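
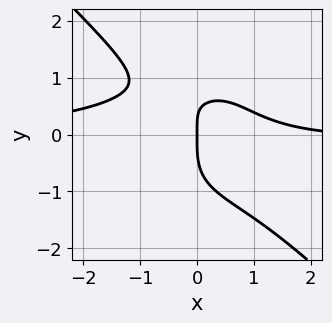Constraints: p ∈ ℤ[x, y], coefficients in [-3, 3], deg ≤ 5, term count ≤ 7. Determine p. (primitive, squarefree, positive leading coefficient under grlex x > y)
2*x^3*y + 2*y^4 + x^2 + 3*x*y - 3*x

First, the degree is 4 — no degree-3 curve has this shape.
Next, checking where it meets the axes: one y-axis crossing is at y = 0; one x-axis crossing is at x = 0.
Finally, putting this together gives p.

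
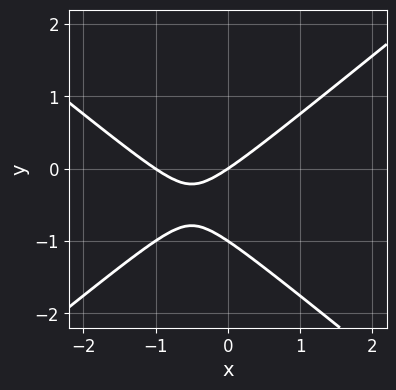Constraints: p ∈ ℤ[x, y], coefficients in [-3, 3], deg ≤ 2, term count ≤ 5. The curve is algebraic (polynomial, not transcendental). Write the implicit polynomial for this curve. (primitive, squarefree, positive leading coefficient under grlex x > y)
First, degree: no degree-1 curve has this shape, so deg p = 2.
Then, observable constraints: the y-axis gridline crossings are at y ∈ {-1, 0}; among the integer gridlines, it crosses the x-axis at x ∈ {-1, 0}.
Finally, together with the visible shape, these determine p as stated.

2*x^2 - 3*y^2 + 2*x - 3*y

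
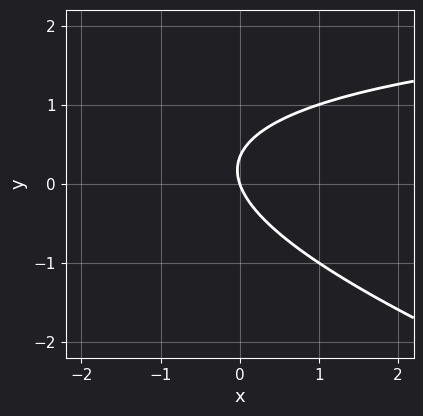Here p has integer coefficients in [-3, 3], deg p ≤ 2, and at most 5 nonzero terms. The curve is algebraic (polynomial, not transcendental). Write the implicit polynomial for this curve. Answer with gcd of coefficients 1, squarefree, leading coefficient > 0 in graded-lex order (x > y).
x*y + 3*y^2 - 3*x - y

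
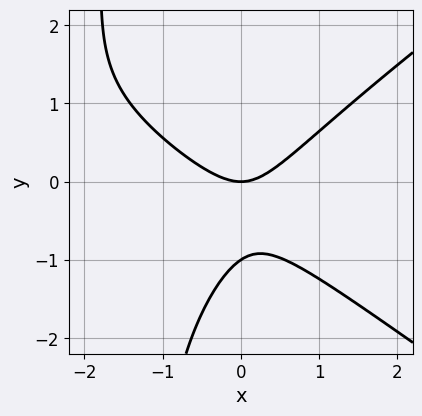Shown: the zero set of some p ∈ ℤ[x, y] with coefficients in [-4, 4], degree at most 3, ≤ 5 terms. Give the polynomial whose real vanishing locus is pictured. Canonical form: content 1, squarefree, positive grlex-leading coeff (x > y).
x^3 - 2*x*y^2 + 3*x^2 - 3*y^2 - 3*y

1. deg p = 3.
2. From the axis intercepts and sections: it meets the x-axis at x = 0 (among the integer gridlines); the y-axis gridline crossings are at y ∈ {-1, 0}.
3. Fitting integer coefficients to these (and the overall shape) gives p.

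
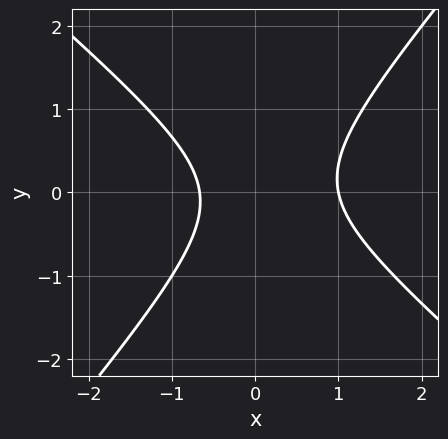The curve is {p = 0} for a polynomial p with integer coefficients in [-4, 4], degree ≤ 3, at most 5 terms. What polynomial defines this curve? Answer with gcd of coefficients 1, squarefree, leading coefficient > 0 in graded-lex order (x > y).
3*x^2 + x*y - 3*y^2 - x - 2

(a) deg p = 2.
(b) Checking where it meets the axes: one x-axis crossing is at x = 1; it misses every integer gridline on the y-axis.
(c) The integer polynomial consistent with all of this is the stated p.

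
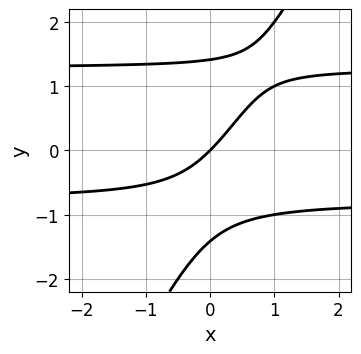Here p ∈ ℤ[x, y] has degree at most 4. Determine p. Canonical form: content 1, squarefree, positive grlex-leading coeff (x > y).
2*x*y^2 - y^3 - x*y - 2*x + 2*y

First, deg p = 3. No degree-2 curve has this shape.
Then, against the integer gridlines: one y-axis crossing is at y = 0; it meets the x-axis at x = 0 (among the integer gridlines).
Finally, matching integer coefficients to the picture gives p.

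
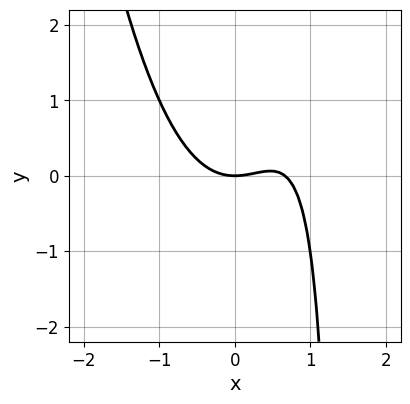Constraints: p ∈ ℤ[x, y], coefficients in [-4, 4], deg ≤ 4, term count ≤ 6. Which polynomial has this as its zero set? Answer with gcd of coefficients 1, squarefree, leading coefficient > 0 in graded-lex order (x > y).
3*x^3 - 2*x^2 - 2*x*y + 3*y

(a) The degree is 3 — the shape is more complex than any degree-2 curve.
(b) From the visible intercepts: one x-axis crossing is at x = 0; one y-axis crossing is at y = 0.
(c) These observations pin down the coefficients.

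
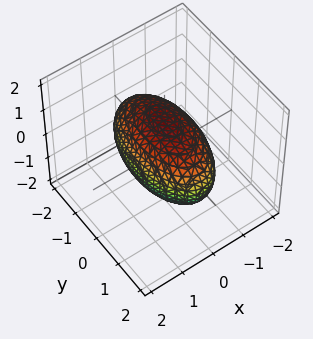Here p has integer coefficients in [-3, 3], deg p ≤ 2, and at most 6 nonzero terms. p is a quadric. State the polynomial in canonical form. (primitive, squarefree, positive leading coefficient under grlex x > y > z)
3*x^2 + y^2 + 2*z^2 - 3

(a) deg p = 2.
(b) Symmetries: the x ↦ −x reflection is a symmetry, so x appears only in even powers; it's symmetric under z → −z, forcing even powers of z; it's symmetric under y → −y, forcing even powers of y.
(c) Against the integer gridlines: the x-axis gridline crossings are at x ∈ {-1, 1}.
(d) Assembling these constraints gives the stated polynomial.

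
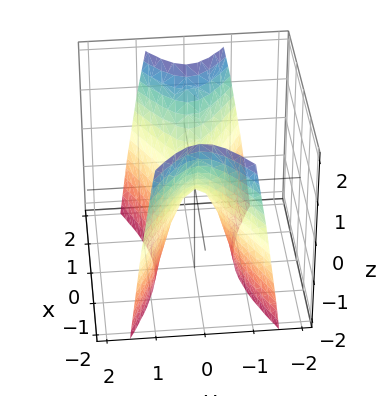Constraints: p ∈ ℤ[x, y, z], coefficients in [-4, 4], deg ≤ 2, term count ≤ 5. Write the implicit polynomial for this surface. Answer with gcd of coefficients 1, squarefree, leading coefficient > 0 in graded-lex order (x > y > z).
x^2 - 3*y^2 - z

First, the degree is 2 — a saddle surface; a quadric.
Next, symmetries: mirror symmetry x ↦ −x ⇒ only even powers of x; the y ↦ −y reflection is a symmetry, so y appears only in even powers.
Next, from the axis intercepts and sections: it crosses the x-axis at the gridline x = 0; one y-axis crossing is at y = 0; it crosses the z-axis at the gridline z = 0.
Finally, solving for integer coefficients yields p as stated.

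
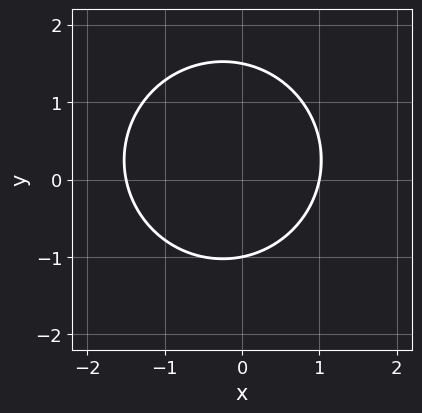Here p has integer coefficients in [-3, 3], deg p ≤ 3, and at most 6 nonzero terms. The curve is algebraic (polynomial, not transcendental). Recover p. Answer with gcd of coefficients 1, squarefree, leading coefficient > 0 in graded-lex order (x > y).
(a) The degree is 2 — a generic line meets the curve in up to 2 points.
(b) Checking where it meets the axes: one y-axis crossing is at y = -1; it meets the x-axis at x = 1 (among the integer gridlines).
(c) The integer polynomial consistent with all of this is the stated p.

2*x^2 + 2*y^2 + x - y - 3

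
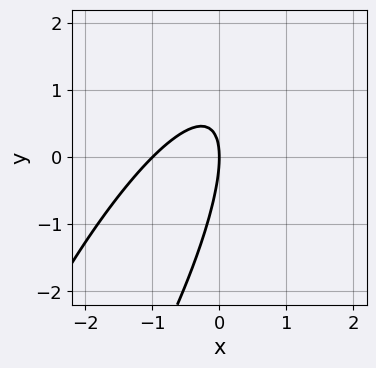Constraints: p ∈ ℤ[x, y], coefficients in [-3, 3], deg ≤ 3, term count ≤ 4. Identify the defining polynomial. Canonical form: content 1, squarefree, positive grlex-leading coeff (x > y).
Degree: the shape is more complex than any degree-1 curve, so deg p = 2.
From the axis intercepts and sections: the x-axis gridline crossings are at x ∈ {-1, 0}; one y-axis crossing is at y = 0.
Solving for integer coefficients yields p as stated.

3*x^2 - 3*x*y + y^2 + 3*x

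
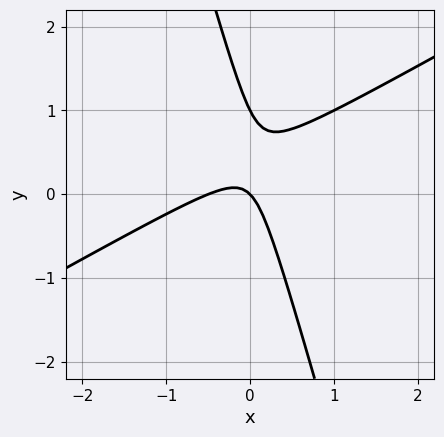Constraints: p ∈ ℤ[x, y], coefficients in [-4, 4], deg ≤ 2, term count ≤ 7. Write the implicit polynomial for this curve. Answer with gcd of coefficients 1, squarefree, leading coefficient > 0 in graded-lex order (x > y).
2*x^2 - 3*x*y - y^2 + x + y

First, deg p = 2.
Next, observable constraints: it crosses the x-axis at the gridline x = 0; the y-axis gridline crossings are at y ∈ {0, 1}.
Finally, these observations pin down the coefficients.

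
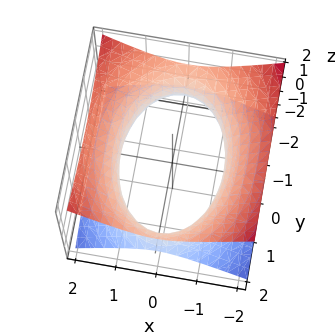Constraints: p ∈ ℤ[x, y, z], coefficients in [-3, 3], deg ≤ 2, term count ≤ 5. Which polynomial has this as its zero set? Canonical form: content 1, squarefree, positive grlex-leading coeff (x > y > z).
2*x^2 + y^2 - 3*z^2 - 3

First, the degree is 2 — one connected sheet with a waist; a quadric.
Then, symmetries: mirror symmetry z ↦ −z ⇒ only even powers of z; the x ↦ −x reflection is a symmetry, so x appears only in even powers; the y ↦ −y reflection is a symmetry, so y appears only in even powers.
Next, from the visible intercepts: no z-intercept at any integer in the box.
Finally, these observations pin down the coefficients.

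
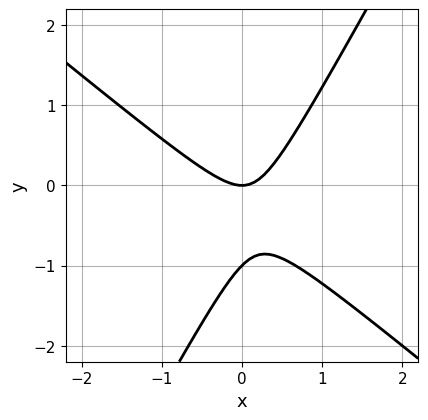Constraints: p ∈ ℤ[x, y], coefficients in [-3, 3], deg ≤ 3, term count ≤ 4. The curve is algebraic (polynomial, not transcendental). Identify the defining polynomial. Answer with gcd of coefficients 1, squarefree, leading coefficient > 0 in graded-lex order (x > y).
3*x^2 + 2*x*y - 2*y^2 - 2*y

(a) The degree is 2 — the shape is more complex than any degree-1 curve.
(b) Observable constraints: the y-axis gridline crossings are at y ∈ {-1, 0}; it meets the x-axis at x = 0 (among the integer gridlines).
(c) Fitting integer coefficients to these (and the overall shape) gives p.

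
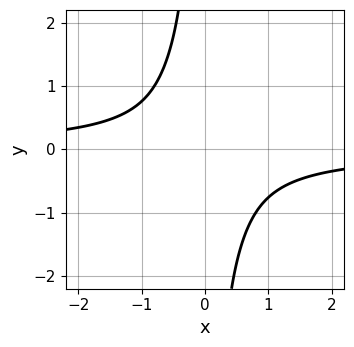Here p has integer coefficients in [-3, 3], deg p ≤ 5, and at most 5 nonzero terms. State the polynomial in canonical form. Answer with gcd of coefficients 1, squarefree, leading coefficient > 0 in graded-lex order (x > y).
2*x*y^3 + 3*x*y + 2*y^2 + 2

The degree is 4 — no degree-3 curve has this shape.
From the axis intercepts and sections: no x-intercept at any integer in the box; the curve avoids every integer y-axis point in the box.
Matching integer coefficients to the picture gives p.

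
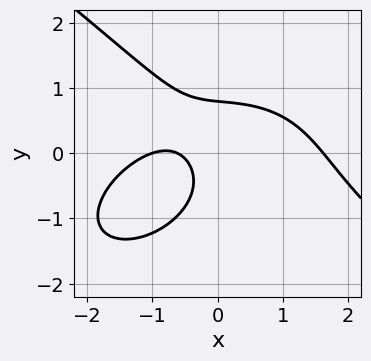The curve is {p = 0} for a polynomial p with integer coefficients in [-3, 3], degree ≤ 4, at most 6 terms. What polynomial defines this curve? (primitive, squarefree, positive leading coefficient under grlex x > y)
x^3 + 2*y^3 + 3*x*y - 2*x - 1

(a) deg p = 3.
(b) Checking where it meets the axes: it crosses the x-axis at the gridline x = -1.
(c) These observations pin down the coefficients.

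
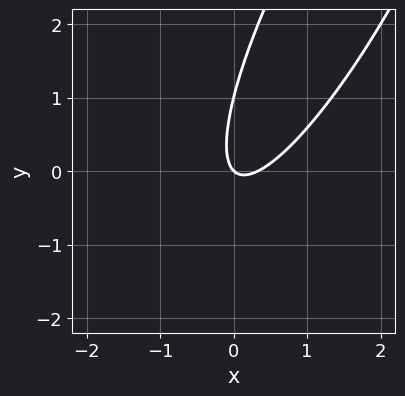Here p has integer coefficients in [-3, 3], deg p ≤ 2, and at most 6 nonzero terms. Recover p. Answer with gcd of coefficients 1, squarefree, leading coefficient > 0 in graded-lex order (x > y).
1. The degree is 2 — no degree-1 curve has this shape.
2. From the visible intercepts: it meets the x-axis at x = 0 (among the integer gridlines); the y-axis gridline crossings are at y ∈ {0, 1}.
3. Fitting integer coefficients to these (and the overall shape) gives p.

3*x^2 - 3*x*y + y^2 - x - y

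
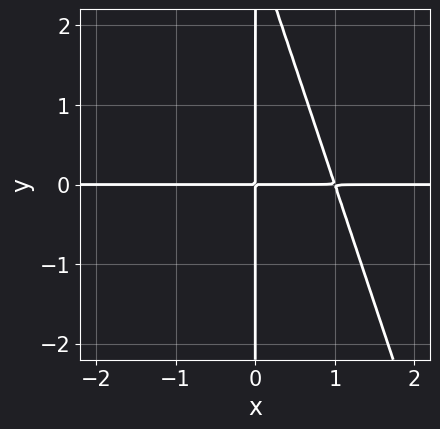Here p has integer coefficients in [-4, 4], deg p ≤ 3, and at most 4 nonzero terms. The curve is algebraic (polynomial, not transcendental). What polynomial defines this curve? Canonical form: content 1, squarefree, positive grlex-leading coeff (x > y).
First, the degree is 3 — no degree-2 curve has this shape.
Then, checking where it meets the axes: every point of the y-axis in the box is on the curve; the visible x-axis segment lies entirely on the curve.
Finally, these observations pin down the coefficients.

3*x^2*y + x*y^2 - 3*x*y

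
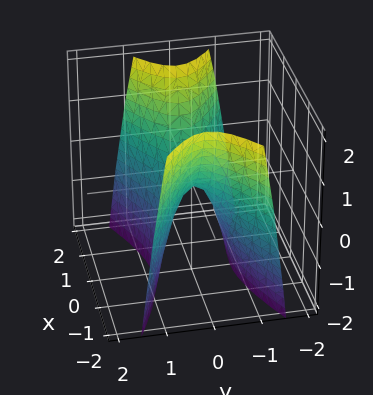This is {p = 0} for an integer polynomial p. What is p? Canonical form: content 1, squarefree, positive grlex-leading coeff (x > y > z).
(a) Degree: a saddle surface; a quadric, so deg p = 2.
(b) Symmetries: mirror symmetry y ↦ −y ⇒ only even powers of y; the x ↦ −x reflection is a symmetry, so x appears only in even powers.
(c) Reading off the gridlines: it crosses the z-axis at the gridline z = 0; one y-axis crossing is at y = 0; one x-axis crossing is at x = 0.
(d) Matching integer coefficients to the picture gives p.

x^2 - 3*y^2 - z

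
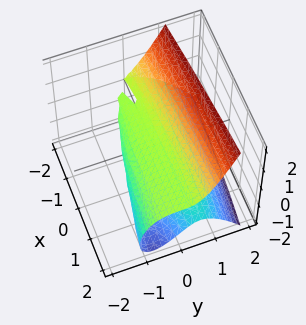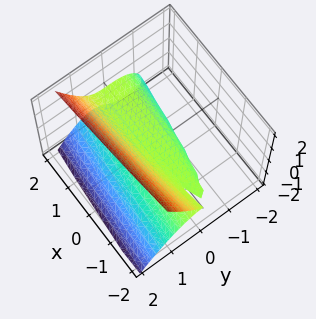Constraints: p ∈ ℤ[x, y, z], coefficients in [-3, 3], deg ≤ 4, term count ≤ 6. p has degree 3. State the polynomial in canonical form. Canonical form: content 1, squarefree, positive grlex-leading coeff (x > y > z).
(a) deg p = 3.
(b) Reading off the gridlines: one y-axis crossing is at y = 0; it meets the z-axis at z = 0 (among the integer gridlines); every point of the x-axis in the box is on the surface.
(c) The integer polynomial consistent with all of this is the stated p.

3*y^3 - x*z + 3*y*z - 3*z^2 - 2*z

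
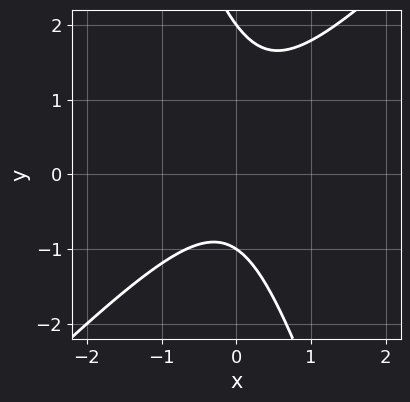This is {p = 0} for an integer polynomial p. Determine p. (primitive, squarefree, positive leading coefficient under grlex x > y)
3*x^2 - 2*x*y - y^2 + y + 2

First, degree: the shape is more complex than any degree-1 curve, so deg p = 2.
Next, observable constraints: it misses every integer gridline on the x-axis; among the integer gridlines, it crosses the y-axis at y ∈ {-1, 2}.
Finally, the integer polynomial consistent with all of this is the stated p.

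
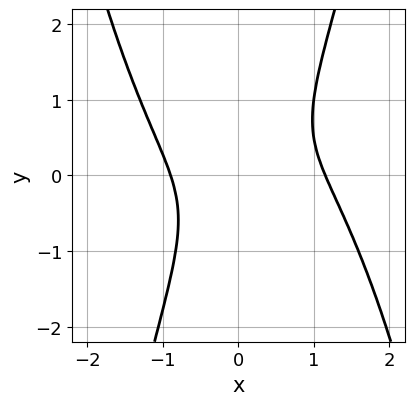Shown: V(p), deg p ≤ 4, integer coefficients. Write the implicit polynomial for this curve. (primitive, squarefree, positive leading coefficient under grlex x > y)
2*x^4 - x^3 + 3*x*y - 2*y^2 - 2

deg p = 4. The shape is more complex than any degree-3 curve.
Checking where it meets the axes: it misses every integer gridline on the y-axis.
The integer polynomial consistent with all of this is the stated p.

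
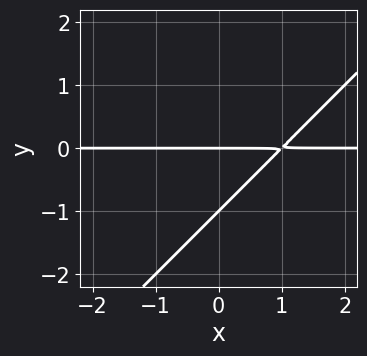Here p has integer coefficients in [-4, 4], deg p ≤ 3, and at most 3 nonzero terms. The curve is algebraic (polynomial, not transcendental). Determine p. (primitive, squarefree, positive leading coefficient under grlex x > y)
deg p = 2.
Against the integer gridlines: the y-axis gridline crossings are at y ∈ {-1, 0}; the visible x-axis segment lies entirely on the curve.
Matching integer coefficients to the picture gives p.

x*y - y^2 - y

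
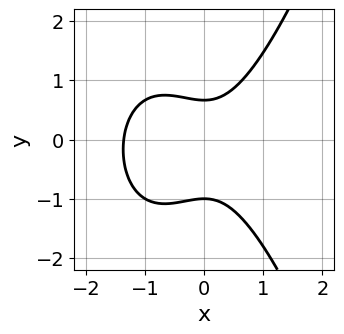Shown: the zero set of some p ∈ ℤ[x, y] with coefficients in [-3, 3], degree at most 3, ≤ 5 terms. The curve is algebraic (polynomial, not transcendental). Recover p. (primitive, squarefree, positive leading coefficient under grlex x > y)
3*x^3 + 3*x^2 - 3*y^2 - y + 2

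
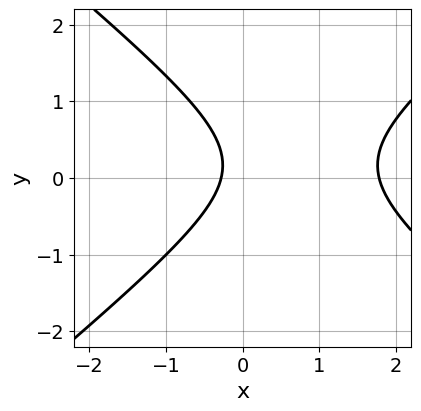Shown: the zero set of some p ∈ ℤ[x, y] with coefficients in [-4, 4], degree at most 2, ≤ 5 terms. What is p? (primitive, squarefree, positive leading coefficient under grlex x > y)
1. Degree: the shape is more complex than any degree-1 curve, so deg p = 2.
2. Reading off the gridlines: the curve avoids every integer y-axis point in the box.
3. Together with the visible shape, these determine p as stated.

2*x^2 - 3*y^2 - 3*x + y - 1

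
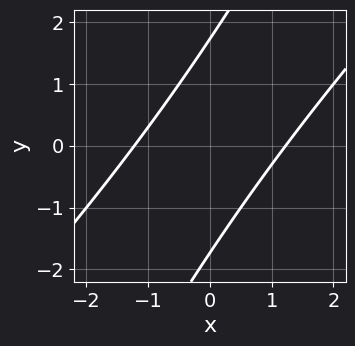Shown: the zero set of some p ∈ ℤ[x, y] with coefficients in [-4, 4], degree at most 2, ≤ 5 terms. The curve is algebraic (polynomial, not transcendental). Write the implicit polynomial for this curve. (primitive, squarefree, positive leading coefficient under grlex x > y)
2*x^2 - 3*x*y + y^2 - 3

(a) Degree: the shape is more complex than any degree-1 curve, so deg p = 2.
(b) The integer polynomial consistent with all of this is the stated p.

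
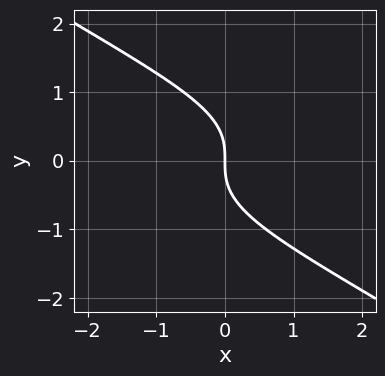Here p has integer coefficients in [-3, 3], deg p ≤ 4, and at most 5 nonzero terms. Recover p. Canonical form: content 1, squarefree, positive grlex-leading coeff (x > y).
(a) Degree: no degree-2 curve has this shape, so deg p = 3.
(b) Checking where it meets the axes: it crosses the x-axis at the gridline x = 0; it crosses the y-axis at the gridline y = 0.
(c) Together with the visible shape, these determine p as stated.

2*x*y^2 + 3*y^3 + 3*x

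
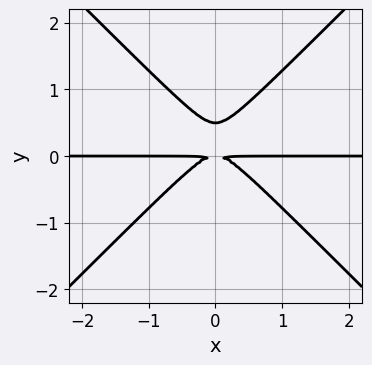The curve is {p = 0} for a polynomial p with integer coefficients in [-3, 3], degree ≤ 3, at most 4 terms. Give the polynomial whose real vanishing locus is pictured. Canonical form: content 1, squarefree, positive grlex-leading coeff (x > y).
1. The degree is 3 — no degree-2 curve has this shape.
2. Symmetries: mirror symmetry x ↦ −x ⇒ only even powers of x.
3. Checking where it meets the axes: the visible x-axis segment lies entirely on the curve.
4. Fitting integer coefficients to these (and the overall shape) gives p.

2*x^2*y - 2*y^3 + y^2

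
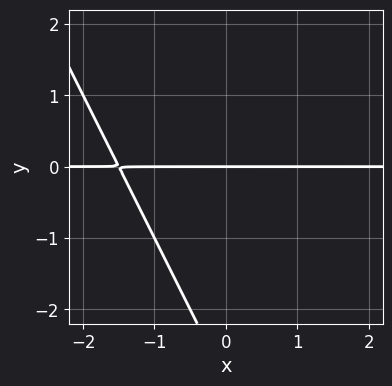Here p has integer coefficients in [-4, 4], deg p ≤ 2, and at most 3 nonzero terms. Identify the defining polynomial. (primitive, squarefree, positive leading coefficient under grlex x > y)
(a) The degree is 2 — a generic line meets the curve in up to 2 points.
(b) From the visible intercepts: every point of the x-axis in the box is on the curve; it meets the y-axis at y = 0 (among the integer gridlines).
(c) Solving for integer coefficients yields p as stated.

2*x*y + y^2 + 3*y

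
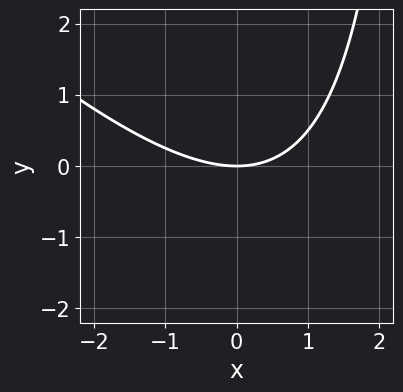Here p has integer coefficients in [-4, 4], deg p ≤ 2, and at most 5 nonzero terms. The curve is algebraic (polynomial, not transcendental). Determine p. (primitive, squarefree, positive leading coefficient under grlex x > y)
x^2 + x*y - 3*y

1. deg p = 2. The shape is more complex than any degree-1 curve.
2. Reading off the gridlines: it crosses the y-axis at the gridline y = 0; it crosses the x-axis at the gridline x = 0.
3. Assembling these constraints gives the stated polynomial.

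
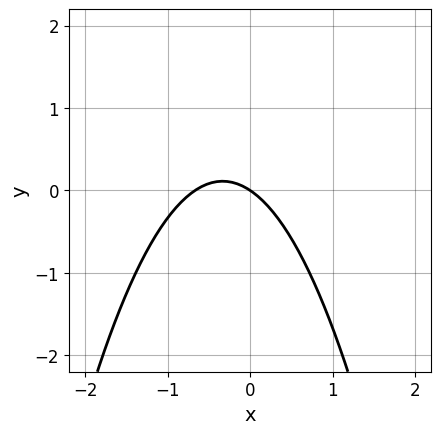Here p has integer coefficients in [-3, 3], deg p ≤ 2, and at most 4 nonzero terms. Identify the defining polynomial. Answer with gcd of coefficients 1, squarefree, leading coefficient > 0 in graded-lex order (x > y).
(a) Degree: a generic line meets the curve in up to 2 points, so deg p = 2.
(b) From the visible intercepts: it meets the y-axis at y = 0 (among the integer gridlines); it crosses the x-axis at the gridline x = 0.
(c) The integer polynomial consistent with all of this is the stated p.

3*x^2 + 2*x + 3*y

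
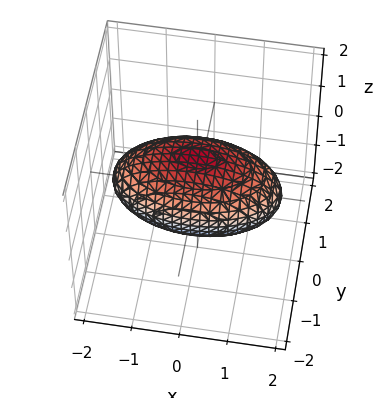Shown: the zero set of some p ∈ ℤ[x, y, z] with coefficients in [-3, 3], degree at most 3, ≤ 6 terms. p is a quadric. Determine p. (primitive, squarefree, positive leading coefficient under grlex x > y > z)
1. Degree: a closed, bounded, convex surface; a quadric, so deg p = 2.
2. Symmetries: it's symmetric under z → −z, forcing even powers of z; mirror symmetry y ↦ −y ⇒ only even powers of y; it's symmetric under x → −x, forcing even powers of x.
3. Against the integer gridlines: the y-axis gridline crossings are at y ∈ {-1, 1}; among the integer gridlines, it crosses the z-axis at z ∈ {-1, 1}.
4. The integer polynomial consistent with all of this is the stated p.

x^2 + 3*y^2 + 3*z^2 - 3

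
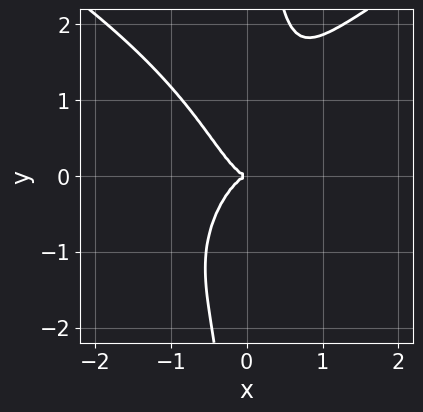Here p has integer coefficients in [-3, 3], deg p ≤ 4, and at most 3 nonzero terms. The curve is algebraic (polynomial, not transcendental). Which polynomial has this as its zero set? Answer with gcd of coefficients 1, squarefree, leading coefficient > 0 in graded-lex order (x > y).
x*y^3 - 3*x^3 - y^2

1. The degree is 4 — a generic line meets the curve in up to 4 points.
2. Checking where it meets the axes: it meets the x-axis at x = 0 (among the integer gridlines); it meets the y-axis at y = 0 (among the integer gridlines).
3. Solving for integer coefficients yields p as stated.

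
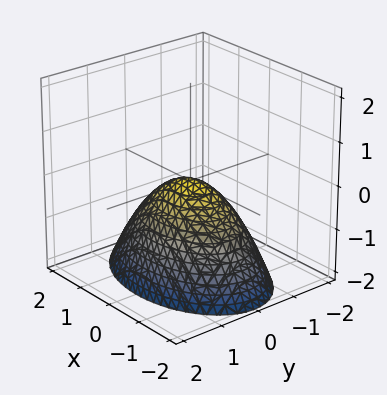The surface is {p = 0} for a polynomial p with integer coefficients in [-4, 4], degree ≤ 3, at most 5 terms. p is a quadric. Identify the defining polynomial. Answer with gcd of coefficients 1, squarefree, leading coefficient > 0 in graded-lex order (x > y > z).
x^2 + 2*y^2 + 2*z

(a) Degree: a single bowl opening along one axis; a quadric, so deg p = 2.
(b) Symmetries: it's symmetric under x → −x, forcing even powers of x; the y ↦ −y reflection is a symmetry, so y appears only in even powers.
(c) Against the integer gridlines: it meets the z-axis at z = 0 (among the integer gridlines); it crosses the y-axis at the gridline y = 0; it crosses the x-axis at the gridline x = 0.
(d) Matching integer coefficients to the picture gives p.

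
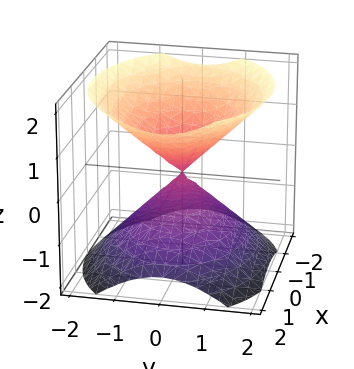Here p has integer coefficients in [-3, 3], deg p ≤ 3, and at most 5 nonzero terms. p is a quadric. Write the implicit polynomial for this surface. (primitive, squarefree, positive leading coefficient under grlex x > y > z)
2*x^2 + 3*y^2 - 3*z^2

First, the picture has 2 separate pieces.
Then, deg p = 2.
Next, symmetries: it's symmetric under x → −x, forcing even powers of x; mirror symmetry y ↦ −y ⇒ only even powers of y; mirror symmetry z ↦ −z ⇒ only even powers of z.
Next, observable constraints: it meets the x-axis at x = 0 (among the integer gridlines); one z-axis crossing is at z = 0; it crosses the y-axis at the gridline y = 0.
Finally, putting this together gives p.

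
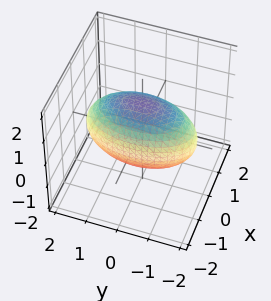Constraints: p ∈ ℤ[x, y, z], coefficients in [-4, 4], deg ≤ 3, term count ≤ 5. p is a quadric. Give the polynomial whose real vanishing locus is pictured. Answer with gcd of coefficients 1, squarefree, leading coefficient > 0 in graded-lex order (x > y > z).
3*x^2 + y^2 + 2*z^2 - 3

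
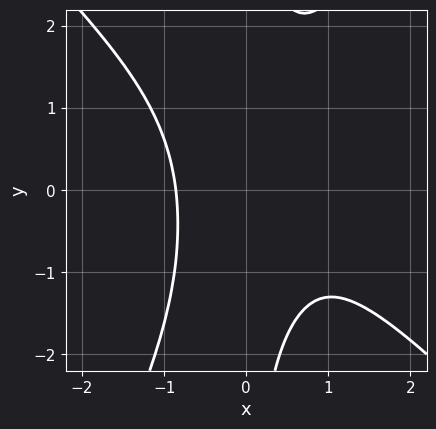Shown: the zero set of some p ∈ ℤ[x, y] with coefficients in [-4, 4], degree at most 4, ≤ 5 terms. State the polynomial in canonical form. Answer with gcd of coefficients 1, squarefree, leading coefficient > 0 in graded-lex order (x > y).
First, deg p = 3. No degree-2 curve has this shape.
Next, reading off the gridlines: it misses every integer gridline on the y-axis.
Finally, fitting integer coefficients to these (and the overall shape) gives p.

2*x^3 + x^2*y - x*y^2 - x^2 + 2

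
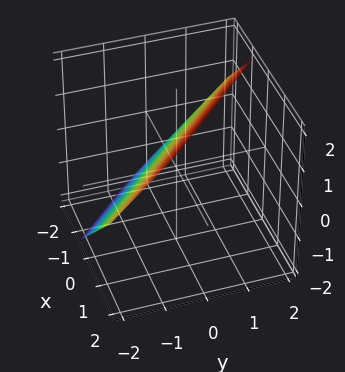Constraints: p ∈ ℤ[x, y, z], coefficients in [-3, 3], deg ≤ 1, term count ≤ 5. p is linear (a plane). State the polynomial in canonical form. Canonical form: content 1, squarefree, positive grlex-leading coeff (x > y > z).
1. Degree: every cross-section is a straight line — this is a plane, so deg p = 1.
2. Matching integer coefficients to the picture gives p.

3*x + 3*y - 3*z + 2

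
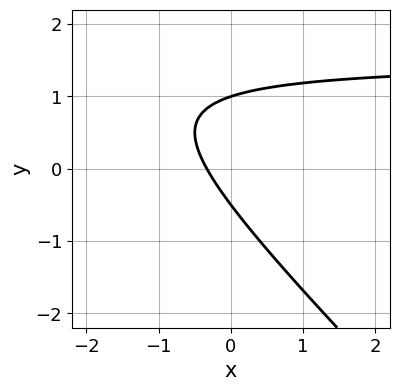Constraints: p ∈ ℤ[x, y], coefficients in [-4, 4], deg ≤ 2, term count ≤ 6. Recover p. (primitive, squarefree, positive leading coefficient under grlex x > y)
First, deg p = 2. No degree-1 curve has this shape.
Next, against the integer gridlines: it meets the y-axis at y = 1 (among the integer gridlines).
Finally, fitting integer coefficients to these (and the overall shape) gives p.

2*x*y + 2*y^2 - 3*x - y - 1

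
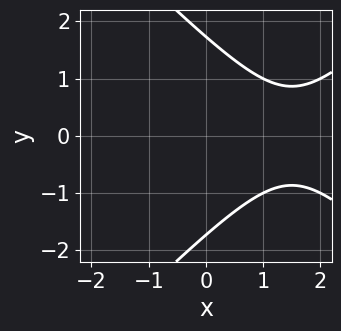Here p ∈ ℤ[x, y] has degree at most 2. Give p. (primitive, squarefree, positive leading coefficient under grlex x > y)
x^2 - y^2 - 3*x + 3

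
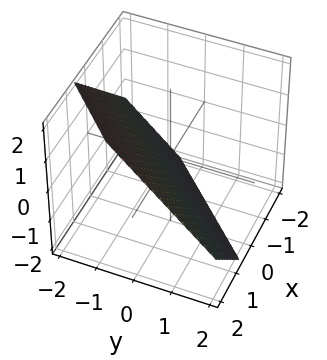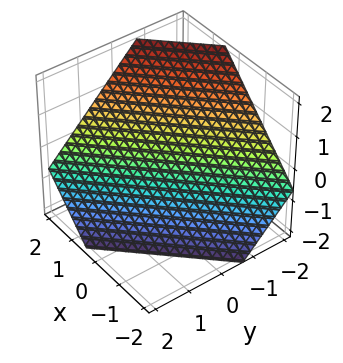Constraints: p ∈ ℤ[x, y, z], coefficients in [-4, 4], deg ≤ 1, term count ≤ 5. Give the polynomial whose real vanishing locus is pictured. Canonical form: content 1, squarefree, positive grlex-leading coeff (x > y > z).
3*x - 3*y - 3*z - 2

(a) Degree: every cross-section is a straight line — this is a plane, so deg p = 1.
(b) The integer polynomial consistent with all of this is the stated p.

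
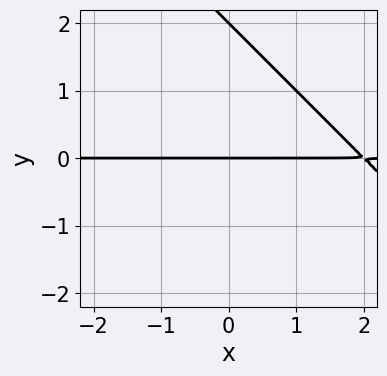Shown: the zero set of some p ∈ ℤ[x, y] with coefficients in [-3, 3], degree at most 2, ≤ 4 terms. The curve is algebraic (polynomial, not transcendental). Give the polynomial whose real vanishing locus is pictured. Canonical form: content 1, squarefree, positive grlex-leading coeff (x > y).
(a) deg p = 2. The shape is more complex than any degree-1 curve.
(b) Reading off the gridlines: the visible x-axis segment lies entirely on the curve; the y-axis gridline crossings are at y ∈ {0, 2}.
(c) The integer polynomial consistent with all of this is the stated p.

x*y + y^2 - 2*y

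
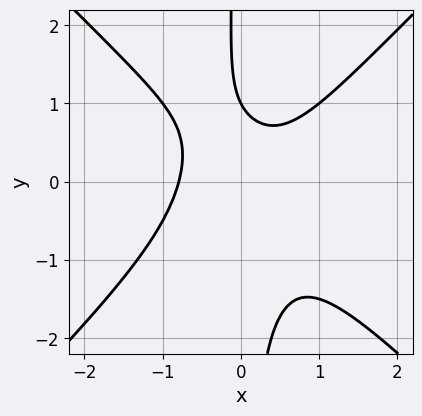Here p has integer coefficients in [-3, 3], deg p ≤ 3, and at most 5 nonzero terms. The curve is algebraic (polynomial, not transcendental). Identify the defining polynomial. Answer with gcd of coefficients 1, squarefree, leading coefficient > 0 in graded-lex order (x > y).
deg p = 3. A generic line meets the curve in up to 3 points.
Observable constraints: it meets the y-axis at y = 1 (among the integer gridlines).
Matching integer coefficients to the picture gives p.

2*x^3 - 2*x*y^2 - y + 1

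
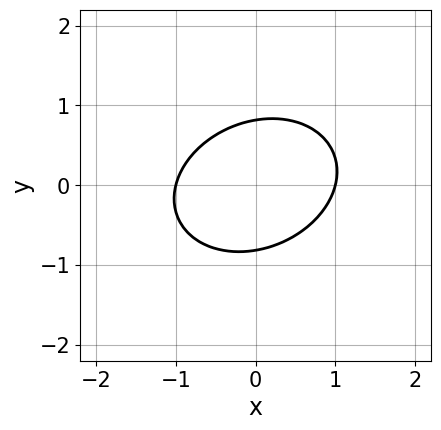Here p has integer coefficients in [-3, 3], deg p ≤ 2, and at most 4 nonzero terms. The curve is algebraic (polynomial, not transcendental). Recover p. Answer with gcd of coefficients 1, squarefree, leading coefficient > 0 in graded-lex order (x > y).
2*x^2 - x*y + 3*y^2 - 2

(a) deg p = 2. No degree-1 curve has this shape.
(b) Checking where it meets the axes: the x-axis gridline crossings are at x ∈ {-1, 1}.
(c) Putting this together gives p.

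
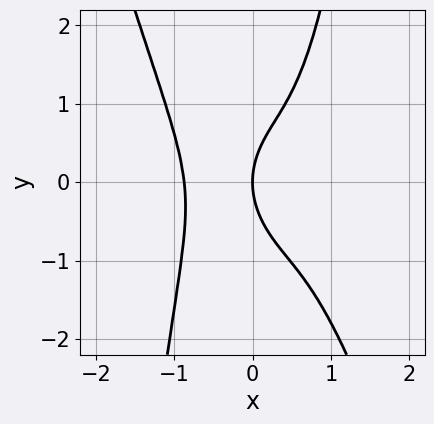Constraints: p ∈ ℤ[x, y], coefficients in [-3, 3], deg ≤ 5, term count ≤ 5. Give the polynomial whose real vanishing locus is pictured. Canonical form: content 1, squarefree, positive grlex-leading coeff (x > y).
3*x^4 + x^3*y - y^2 + 2*x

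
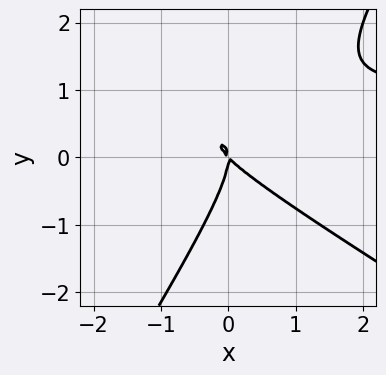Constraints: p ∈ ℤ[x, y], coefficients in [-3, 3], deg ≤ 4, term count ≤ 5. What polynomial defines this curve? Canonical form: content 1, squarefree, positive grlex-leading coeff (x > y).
1. Degree: no degree-2 curve has this shape, so deg p = 3.
2. From the axis intercepts and sections: it crosses the y-axis at the gridline y = 0; it meets the x-axis at x = 0 (among the integer gridlines).
3. Putting this together gives p.

x^2*y + x*y^2 - y^3 - x^2 - x*y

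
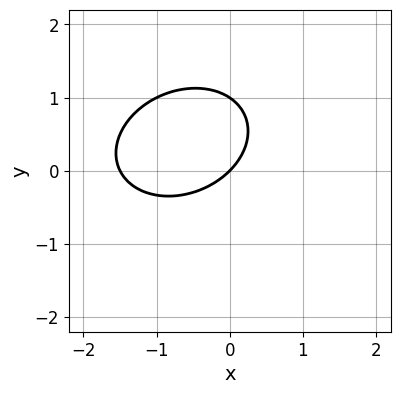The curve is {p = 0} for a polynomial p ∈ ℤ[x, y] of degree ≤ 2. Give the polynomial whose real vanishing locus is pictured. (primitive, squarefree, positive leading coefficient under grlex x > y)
2*x^2 - x*y + 3*y^2 + 3*x - 3*y

First, the degree is 2 — a generic line meets the curve in up to 2 points.
Then, checking where it meets the axes: among the integer gridlines, it crosses the y-axis at y ∈ {0, 1}; one x-axis crossing is at x = 0.
Finally, matching integer coefficients to the picture gives p.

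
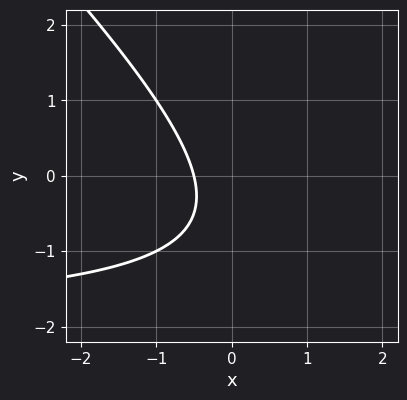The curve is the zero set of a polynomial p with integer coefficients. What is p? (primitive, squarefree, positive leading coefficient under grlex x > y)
x*y + y^2 + 2*x + y + 1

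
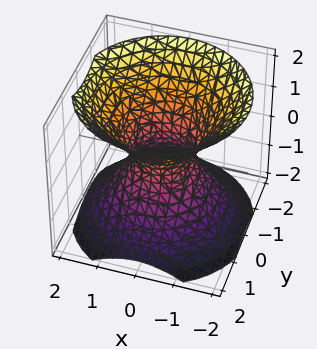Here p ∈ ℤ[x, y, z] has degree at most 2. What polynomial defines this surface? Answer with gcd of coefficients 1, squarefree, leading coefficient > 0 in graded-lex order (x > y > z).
3*x^2 + 3*y^2 - 3*z^2 - 2

Degree: an hourglass — one-sheet hyperboloid; a quadric, so deg p = 2.
Symmetries: rotational symmetry about the z-axis ⇒ p depends on x, y only through x² + y²; the z ↦ −z reflection is a symmetry, so z appears only in even powers.
Against the integer gridlines: a circular section at z = -1 has radius between 1 and 2; it misses every integer gridline on the z-axis.
Fitting integer coefficients to these (and the overall shape) gives p.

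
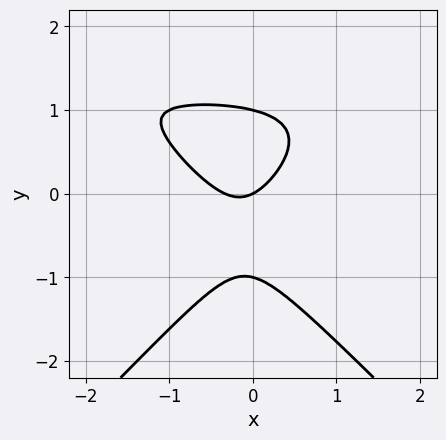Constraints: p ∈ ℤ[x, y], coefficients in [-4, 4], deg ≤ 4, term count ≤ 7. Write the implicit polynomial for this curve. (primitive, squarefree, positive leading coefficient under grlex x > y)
2*x^2*y - 2*y^3 - 3*x^2 - x + 2*y

The degree is 3 — the shape is more complex than any degree-2 curve.
Observable constraints: among the integer gridlines, it crosses the y-axis at y ∈ {-1, 0, 1}; it meets the x-axis at x = 0 (among the integer gridlines).
The integer polynomial consistent with all of this is the stated p.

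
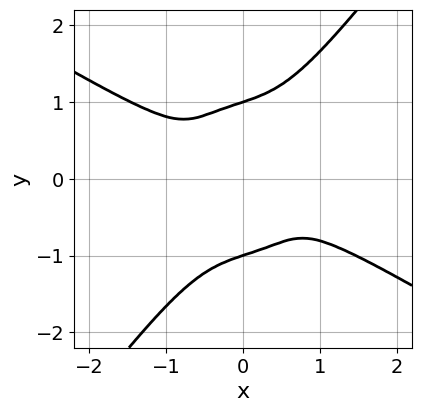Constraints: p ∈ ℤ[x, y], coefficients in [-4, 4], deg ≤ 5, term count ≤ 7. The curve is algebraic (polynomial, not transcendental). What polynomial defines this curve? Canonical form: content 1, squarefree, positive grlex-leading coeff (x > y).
2*x^4 + 2*x^3*y + 2*x*y^3 - 3*y^4 + 3*y^2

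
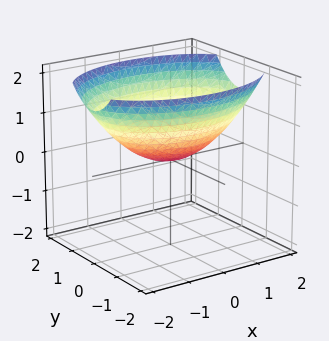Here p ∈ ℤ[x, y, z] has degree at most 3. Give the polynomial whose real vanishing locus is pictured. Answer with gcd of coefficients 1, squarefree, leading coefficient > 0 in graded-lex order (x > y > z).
x^2 + 2*y^2 - 3*z

First, degree: a single bowl opening along one axis; a quadric, so deg p = 2.
Next, symmetries: the x ↦ −x reflection is a symmetry, so x appears only in even powers; mirror symmetry y ↦ −y ⇒ only even powers of y.
Next, from the visible intercepts: it meets the x-axis at x = 0 (among the integer gridlines); it meets the y-axis at y = 0 (among the integer gridlines); it crosses the z-axis at the gridline z = 0.
Finally, fitting integer coefficients to these (and the overall shape) gives p.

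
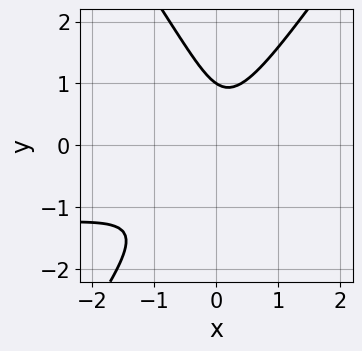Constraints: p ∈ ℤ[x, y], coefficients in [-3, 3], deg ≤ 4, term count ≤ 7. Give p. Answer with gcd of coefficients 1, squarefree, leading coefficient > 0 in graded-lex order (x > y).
First, degree: the shape is more complex than any degree-2 curve, so deg p = 3.
Next, reading off the gridlines: no x-intercept at any integer in the box; one y-axis crossing is at y = 1.
Finally, the integer polynomial consistent with all of this is the stated p.

2*x^2*y - y^3 + 3*x^2 - 2*x*y + 1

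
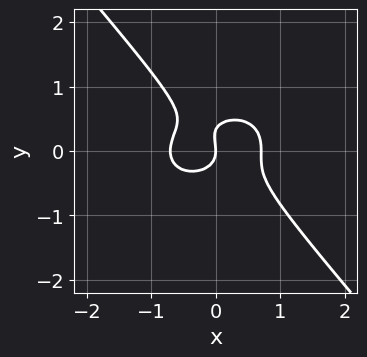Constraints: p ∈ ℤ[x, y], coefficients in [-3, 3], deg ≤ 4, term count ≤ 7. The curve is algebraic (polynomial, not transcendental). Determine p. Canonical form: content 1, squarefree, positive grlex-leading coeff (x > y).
2*x^3 + 2*x*y^2 + 3*y^3 - y^2 - x

First, deg p = 3. A generic line meets the curve in up to 3 points.
Next, against the integer gridlines: it crosses the y-axis at the gridline y = 0; one x-axis crossing is at x = 0.
Finally, the integer polynomial consistent with all of this is the stated p.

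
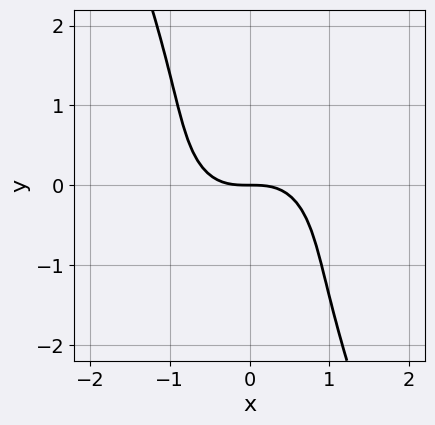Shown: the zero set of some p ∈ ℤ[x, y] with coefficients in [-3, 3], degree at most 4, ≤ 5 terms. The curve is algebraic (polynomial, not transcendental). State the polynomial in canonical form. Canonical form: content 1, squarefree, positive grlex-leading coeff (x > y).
3*x^3 + 2*x*y^2 + y^3 + 3*y

(a) The degree is 3 — the shape is more complex than any degree-2 curve.
(b) Against the integer gridlines: one y-axis crossing is at y = 0; it meets the x-axis at x = 0 (among the integer gridlines).
(c) Matching integer coefficients to the picture gives p.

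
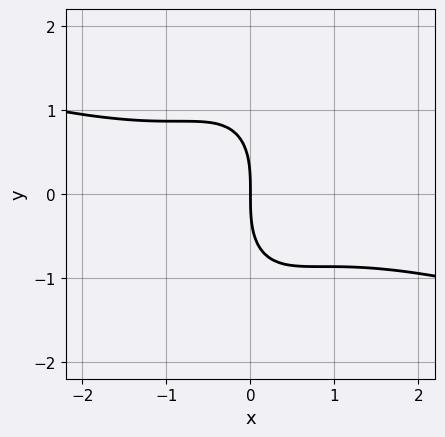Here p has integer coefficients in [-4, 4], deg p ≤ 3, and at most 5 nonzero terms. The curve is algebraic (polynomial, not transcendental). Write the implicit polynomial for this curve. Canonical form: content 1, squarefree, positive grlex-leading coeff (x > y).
x^3 + 3*x^2*y - x*y^2 + y^3 + 3*x

1. deg p = 3. No degree-2 curve has this shape.
2. From the visible intercepts: one x-axis crossing is at x = 0; one y-axis crossing is at y = 0.
3. Matching integer coefficients to the picture gives p.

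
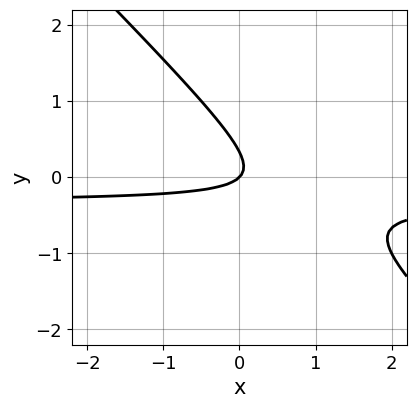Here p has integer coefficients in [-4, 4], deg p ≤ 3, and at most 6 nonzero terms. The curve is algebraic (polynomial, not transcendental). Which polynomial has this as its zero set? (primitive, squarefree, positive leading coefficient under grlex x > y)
3*x*y + 3*y^2 + x - y

First, degree: the shape is more complex than any degree-1 curve, so deg p = 2.
Next, checking where it meets the axes: it meets the x-axis at x = 0 (among the integer gridlines); it meets the y-axis at y = 0 (among the integer gridlines).
Finally, together with the visible shape, these determine p as stated.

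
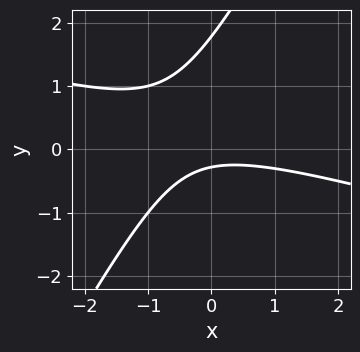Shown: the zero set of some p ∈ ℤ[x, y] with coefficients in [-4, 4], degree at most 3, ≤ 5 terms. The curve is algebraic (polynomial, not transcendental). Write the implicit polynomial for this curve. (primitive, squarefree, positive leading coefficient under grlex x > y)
1. The degree is 2 — no degree-1 curve has this shape.
2. Reading off the gridlines: the curve avoids every integer x-axis point in the box.
3. Solving for integer coefficients yields p as stated.

x^2 + 3*x*y - 2*y^2 + 3*y + 1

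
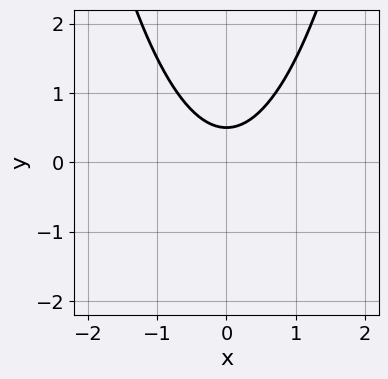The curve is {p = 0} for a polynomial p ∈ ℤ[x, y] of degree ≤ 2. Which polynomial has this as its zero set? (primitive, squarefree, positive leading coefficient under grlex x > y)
2*x^2 - 2*y + 1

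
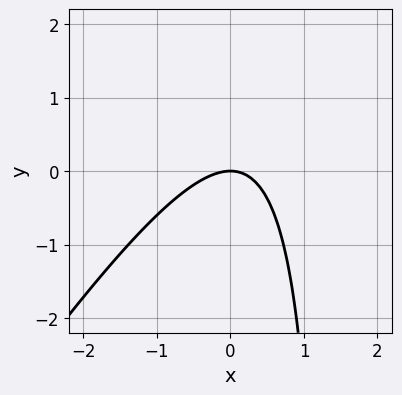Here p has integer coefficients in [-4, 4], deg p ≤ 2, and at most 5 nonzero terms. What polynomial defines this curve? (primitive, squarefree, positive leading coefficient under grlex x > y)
3*x^2 - 2*x*y + 3*y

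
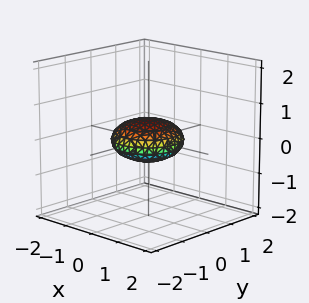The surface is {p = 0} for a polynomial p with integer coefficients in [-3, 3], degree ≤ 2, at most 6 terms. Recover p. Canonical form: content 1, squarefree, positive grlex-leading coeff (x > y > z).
x^2 + y^2 + 3*z^2 - 1

1. The degree is 2 — bounded and convex; a quadric.
2. By symmetry, the surface is invariant under rotation about z: p = q(x² + y², z); it's symmetric under z → −z, forcing even powers of z.
3. Checking where it meets the axes: among the integer gridlines, it crosses the y-axis at y ∈ {-1, 1}; the x-axis gridline crossings are at x ∈ {-1, 1}; a circular section at z = 0 has radius exactly 1.
4. Together with the visible shape, these determine p as stated.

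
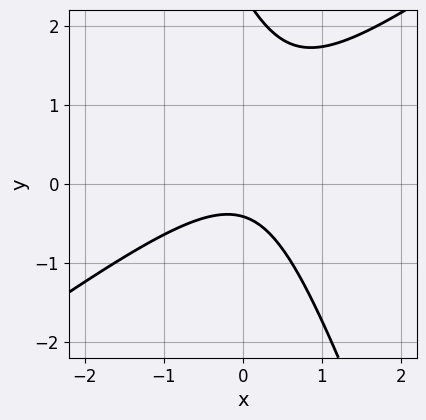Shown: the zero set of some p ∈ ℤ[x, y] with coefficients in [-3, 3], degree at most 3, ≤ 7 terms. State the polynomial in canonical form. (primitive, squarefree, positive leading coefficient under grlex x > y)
2*x^2 - 2*x*y - y^2 + 2*y + 1

1. The degree is 2 — no degree-1 curve has this shape.
2. Checking where it meets the axes: no x-intercept at any integer in the box.
3. Together with the visible shape, these determine p as stated.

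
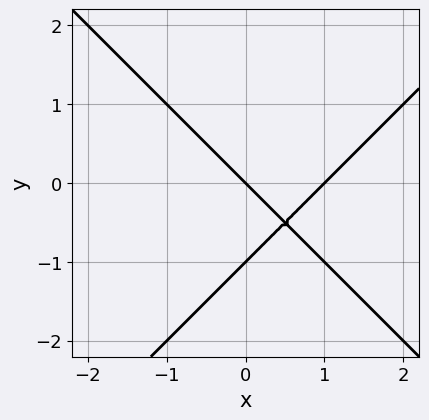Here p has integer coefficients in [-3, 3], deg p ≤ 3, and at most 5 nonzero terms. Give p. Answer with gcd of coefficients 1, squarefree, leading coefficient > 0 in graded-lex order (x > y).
x^2 - y^2 - x - y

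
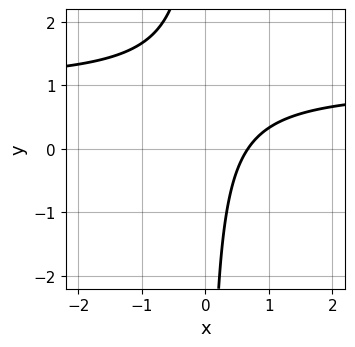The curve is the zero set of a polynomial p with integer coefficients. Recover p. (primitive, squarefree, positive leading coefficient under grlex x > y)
First, the degree is 2 — the shape is more complex than any degree-1 curve.
Then, against the integer gridlines: the curve avoids every integer y-axis point in the box.
Finally, putting this together gives p.

3*x*y - 3*x + 2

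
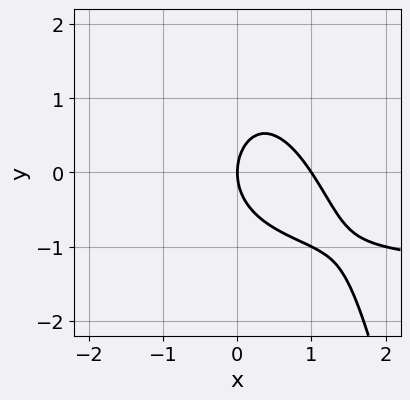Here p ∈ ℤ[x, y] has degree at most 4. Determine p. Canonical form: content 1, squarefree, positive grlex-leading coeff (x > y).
2*x^2*y + 3*x^2 + 2*y^2 - 3*x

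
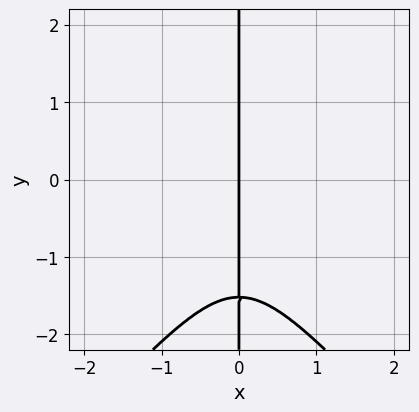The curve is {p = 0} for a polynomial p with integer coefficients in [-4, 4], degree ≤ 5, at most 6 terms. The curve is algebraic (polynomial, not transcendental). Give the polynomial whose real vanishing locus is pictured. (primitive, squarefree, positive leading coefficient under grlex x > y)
x^3*y - x*y^3 - 3*x^3 + x*y - 2*x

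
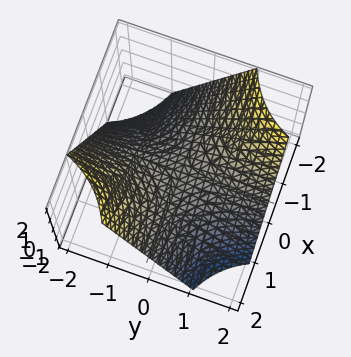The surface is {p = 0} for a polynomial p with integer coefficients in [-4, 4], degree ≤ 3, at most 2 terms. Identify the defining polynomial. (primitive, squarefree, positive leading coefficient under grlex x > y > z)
(a) The degree is 2 — a saddle surface; a quadric.
(b) Observable constraints: every point of the x-axis in the box is on the surface; every point of the y-axis in the box is on the surface.
(c) Solving for integer coefficients yields p as stated.

x*y + z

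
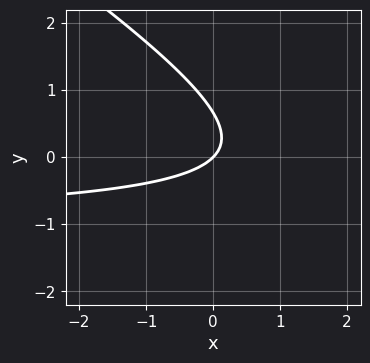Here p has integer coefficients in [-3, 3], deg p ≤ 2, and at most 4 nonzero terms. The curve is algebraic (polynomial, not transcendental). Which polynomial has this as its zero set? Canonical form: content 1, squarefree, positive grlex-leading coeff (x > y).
First, deg p = 2. The shape is more complex than any degree-1 curve.
Next, checking where it meets the axes: one y-axis crossing is at y = 0; it crosses the x-axis at the gridline x = 0.
Finally, assembling these constraints gives the stated polynomial.

2*x*y + 3*y^2 + 2*x - 2*y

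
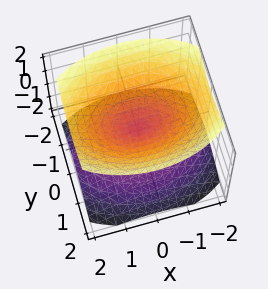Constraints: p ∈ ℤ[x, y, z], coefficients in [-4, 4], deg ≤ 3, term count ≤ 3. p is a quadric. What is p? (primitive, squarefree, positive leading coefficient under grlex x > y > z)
x^2 + 2*y^2 - 2*z^2

(a) I count 2 distinct pieces.
(b) Degree: a double cone through the origin; a quadric, so deg p = 2.
(c) Symmetries: it's symmetric under z → −z, forcing even powers of z; the x ↦ −x reflection is a symmetry, so x appears only in even powers; it's symmetric under y → −y, forcing even powers of y.
(d) Observable constraints: it crosses the y-axis at the gridline y = 0; it meets the x-axis at x = 0 (among the integer gridlines); one z-axis crossing is at z = 0.
(e) The integer polynomial consistent with all of this is the stated p.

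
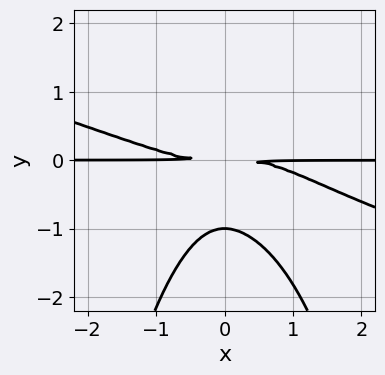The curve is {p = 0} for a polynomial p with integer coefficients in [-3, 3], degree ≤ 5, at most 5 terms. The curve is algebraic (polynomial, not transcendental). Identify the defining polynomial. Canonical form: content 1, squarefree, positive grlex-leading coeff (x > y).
x^3*y + 3*x^2*y^2 + 3*y^3 + 3*y^2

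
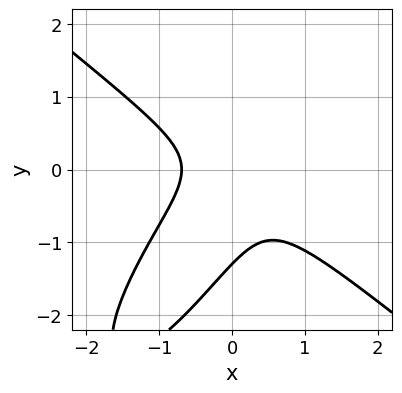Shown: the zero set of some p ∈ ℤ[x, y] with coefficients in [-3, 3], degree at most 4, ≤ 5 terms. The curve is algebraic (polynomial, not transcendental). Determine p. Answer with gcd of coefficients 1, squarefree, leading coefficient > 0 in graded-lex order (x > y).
deg p = 3. A generic line meets the curve in up to 3 points.
Solving for integer coefficients yields p as stated.

3*x^3 - 3*x*y^2 + 2*y^3 + 2*y^2 + 1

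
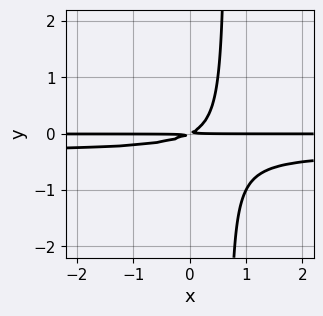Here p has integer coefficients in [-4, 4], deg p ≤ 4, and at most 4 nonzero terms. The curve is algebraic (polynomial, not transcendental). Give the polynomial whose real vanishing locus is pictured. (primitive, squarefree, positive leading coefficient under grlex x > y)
3*x*y^2 + x*y - 2*y^2

(a) deg p = 3. No degree-2 curve has this shape.
(b) From the visible intercepts: every point of the x-axis in the box is on the curve.
(c) Together with the visible shape, these determine p as stated.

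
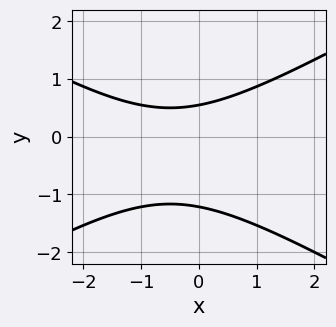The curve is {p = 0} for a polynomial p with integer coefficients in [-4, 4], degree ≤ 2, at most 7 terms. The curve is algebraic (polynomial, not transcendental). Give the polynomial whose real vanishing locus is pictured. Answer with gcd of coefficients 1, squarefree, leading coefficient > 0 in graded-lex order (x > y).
x^2 - 3*y^2 + x - 2*y + 2

Degree: a generic line meets the curve in up to 2 points, so deg p = 2.
Reading off the gridlines: the curve avoids every integer x-axis point in the box.
The integer polynomial consistent with all of this is the stated p.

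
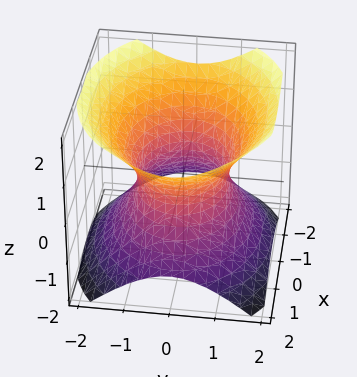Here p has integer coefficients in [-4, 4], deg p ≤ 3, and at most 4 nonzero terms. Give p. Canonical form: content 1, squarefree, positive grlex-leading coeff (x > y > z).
2*x^2 + 3*y^2 - 3*z^2 - 3

First, deg p = 2. One connected sheet with a waist; a quadric.
Next, symmetries: the x ↦ −x reflection is a symmetry, so x appears only in even powers; it's symmetric under y → −y, forcing even powers of y; mirror symmetry z ↦ −z ⇒ only even powers of z.
Next, reading off the gridlines: it misses every integer gridline on the z-axis; the y-axis gridline crossings are at y ∈ {-1, 1}.
Finally, matching integer coefficients to the picture gives p.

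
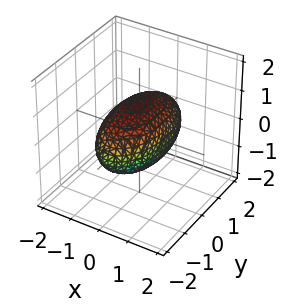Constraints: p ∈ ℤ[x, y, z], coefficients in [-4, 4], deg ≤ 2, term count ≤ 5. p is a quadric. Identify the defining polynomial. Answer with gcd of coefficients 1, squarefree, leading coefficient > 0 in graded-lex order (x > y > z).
(a) deg p = 2.
(b) Symmetries: it's symmetric under x → −x, forcing even powers of x; mirror symmetry y ↦ −y ⇒ only even powers of y; the z ↦ −z reflection is a symmetry, so z appears only in even powers.
(c) From the axis intercepts and sections: among the integer gridlines, it crosses the x-axis at x ∈ {-1, 1}; the z-axis gridline crossings are at z ∈ {-1, 1}.
(d) Fitting integer coefficients to these (and the overall shape) gives p.

3*x^2 + y^2 + 3*z^2 - 3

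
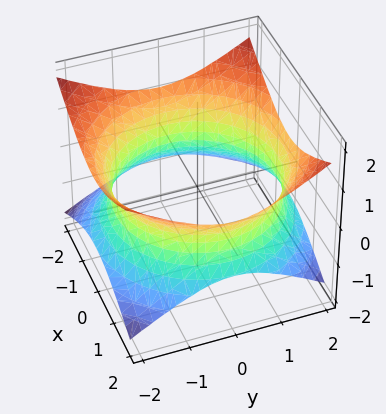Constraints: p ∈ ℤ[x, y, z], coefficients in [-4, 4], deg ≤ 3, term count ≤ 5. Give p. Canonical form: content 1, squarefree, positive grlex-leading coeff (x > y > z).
x^2 + y^2 - 2*z^2 - 3

First, deg p = 2. An hourglass — one-sheet hyperboloid; a quadric.
Next, symmetries: mirror symmetry z ↦ −z ⇒ only even powers of z; the surface is invariant under rotation about z: p = q(x² + y², z).
Then, from the axis intercepts and sections: a circular section at z = 0 has radius between 1 and 2; it misses every integer gridline on the z-axis.
Finally, these observations pin down the coefficients.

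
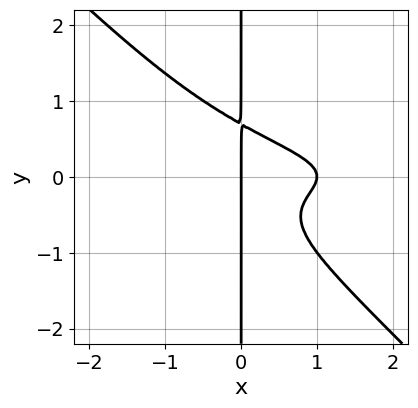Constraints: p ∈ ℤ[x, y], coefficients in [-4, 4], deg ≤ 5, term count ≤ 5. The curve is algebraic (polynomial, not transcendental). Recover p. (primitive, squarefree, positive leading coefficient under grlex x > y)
3*x^2*y^2 + 3*x*y^3 + x^2 - x

1. deg p = 4. The shape is more complex than any degree-3 curve.
2. From the visible intercepts: among the integer gridlines, it crosses the x-axis at x ∈ {0, 1}; the visible y-axis segment lies entirely on the curve.
3. Putting this together gives p.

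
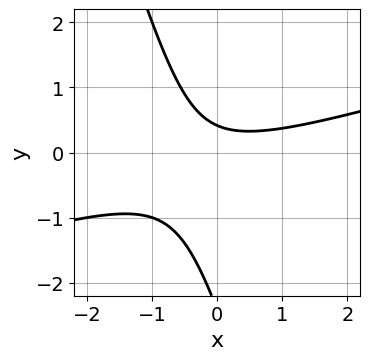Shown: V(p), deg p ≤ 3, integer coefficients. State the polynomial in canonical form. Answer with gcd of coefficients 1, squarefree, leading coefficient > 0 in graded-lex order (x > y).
x^2 - 3*x*y - y^2 - 2*y + 1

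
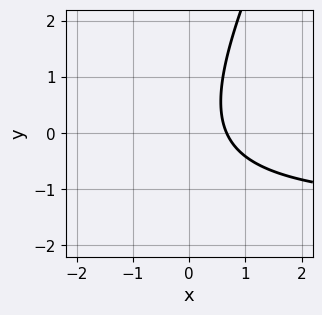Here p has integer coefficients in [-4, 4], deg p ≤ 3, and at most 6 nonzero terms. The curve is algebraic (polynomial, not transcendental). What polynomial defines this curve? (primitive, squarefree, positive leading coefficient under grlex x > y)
(a) Degree: no degree-1 curve has this shape, so deg p = 2.
(b) Against the integer gridlines: it misses every integer gridline on the y-axis.
(c) Solving for integer coefficients yields p as stated.

2*x*y - y^2 + 3*x - 2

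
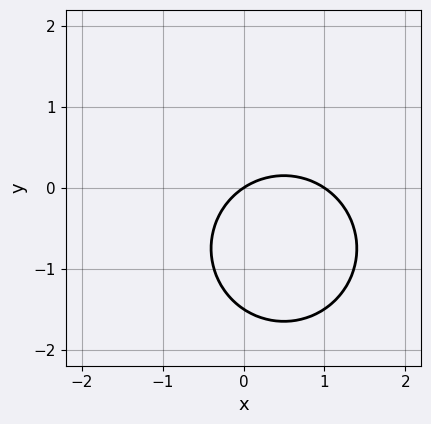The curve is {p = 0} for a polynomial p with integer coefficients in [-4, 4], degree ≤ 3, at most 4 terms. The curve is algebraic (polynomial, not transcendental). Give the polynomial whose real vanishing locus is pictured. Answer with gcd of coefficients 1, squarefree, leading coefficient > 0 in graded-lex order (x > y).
2*x^2 + 2*y^2 - 2*x + 3*y

(a) The degree is 2 — the shape is more complex than any degree-1 curve.
(b) Observable constraints: among the integer gridlines, it crosses the x-axis at x ∈ {0, 1}; one y-axis crossing is at y = 0.
(c) Matching integer coefficients to the picture gives p.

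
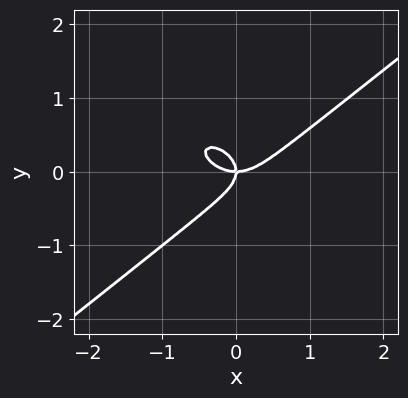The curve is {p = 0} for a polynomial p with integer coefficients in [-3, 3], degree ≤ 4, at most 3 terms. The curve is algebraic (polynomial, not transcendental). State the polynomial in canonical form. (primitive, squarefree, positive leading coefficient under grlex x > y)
1. The degree is 3 — a generic line meets the curve in up to 3 points.
2. From the axis intercepts and sections: one y-axis crossing is at y = 0; it meets the x-axis at x = 0 (among the integer gridlines).
3. The integer polynomial consistent with all of this is the stated p.

x^3 - 2*y^3 - x*y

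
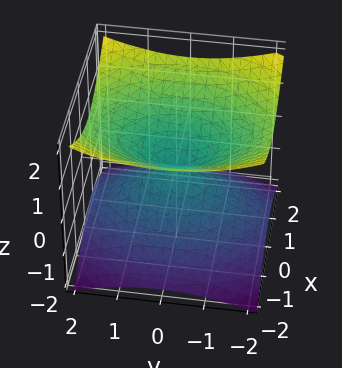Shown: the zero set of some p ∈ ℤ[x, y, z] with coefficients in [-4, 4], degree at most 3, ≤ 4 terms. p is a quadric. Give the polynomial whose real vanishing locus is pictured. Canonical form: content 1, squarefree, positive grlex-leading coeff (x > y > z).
2*x^2 + y^2 - 3*z^2

First, the degree is 2 — two nappes meeting at a single point; a quadric.
Next, symmetries: the y ↦ −y reflection is a symmetry, so y appears only in even powers; mirror symmetry z ↦ −z ⇒ only even powers of z; it's symmetric under x → −x, forcing even powers of x.
Then, checking where it meets the axes: it meets the z-axis at z = 0 (among the integer gridlines); it crosses the y-axis at the gridline y = 0; it crosses the x-axis at the gridline x = 0.
Finally, solving for integer coefficients yields p as stated.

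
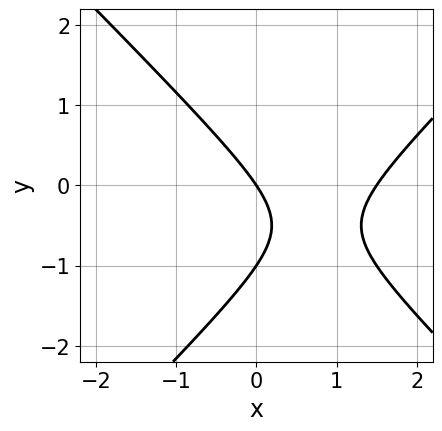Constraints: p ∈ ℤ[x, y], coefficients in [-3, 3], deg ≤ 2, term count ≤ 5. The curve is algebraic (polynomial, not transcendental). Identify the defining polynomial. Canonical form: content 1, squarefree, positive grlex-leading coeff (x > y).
2*x^2 - 2*y^2 - 3*x - 2*y

(a) Degree: a generic line meets the curve in up to 2 points, so deg p = 2.
(b) From the axis intercepts and sections: one x-axis crossing is at x = 0; among the integer gridlines, it crosses the y-axis at y ∈ {-1, 0}.
(c) Assembling these constraints gives the stated polynomial.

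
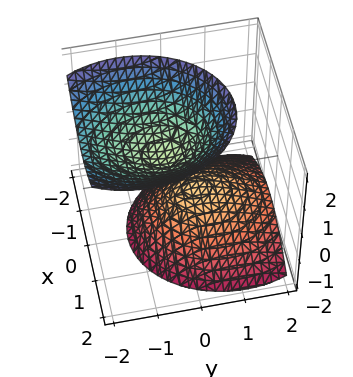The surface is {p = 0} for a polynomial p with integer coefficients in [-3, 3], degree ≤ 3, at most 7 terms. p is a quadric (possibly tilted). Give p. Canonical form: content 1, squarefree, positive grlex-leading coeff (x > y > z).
3*x^2 + 2*y^2 + 2*y*z - 2*z^2 + 1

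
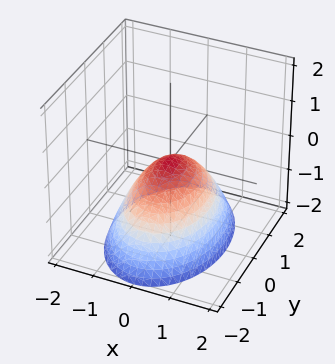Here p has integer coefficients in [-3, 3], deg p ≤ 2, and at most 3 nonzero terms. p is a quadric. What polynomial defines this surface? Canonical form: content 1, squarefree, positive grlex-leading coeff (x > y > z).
2*x^2 + y^2 + 2*z

(a) deg p = 2.
(b) Symmetries: mirror symmetry y ↦ −y ⇒ only even powers of y; the x ↦ −x reflection is a symmetry, so x appears only in even powers.
(c) Against the integer gridlines: it meets the x-axis at x = 0 (among the integer gridlines); it crosses the y-axis at the gridline y = 0.
(d) The integer polynomial consistent with all of this is the stated p.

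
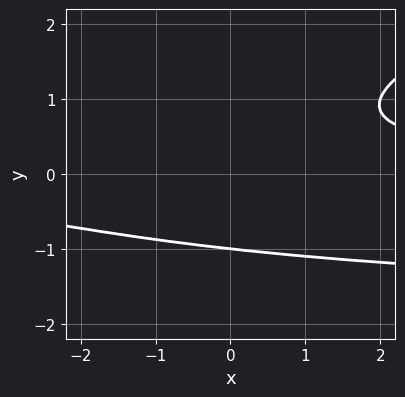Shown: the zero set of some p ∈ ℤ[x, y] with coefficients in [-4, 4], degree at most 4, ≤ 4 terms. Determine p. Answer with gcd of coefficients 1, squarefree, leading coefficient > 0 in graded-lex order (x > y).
1. The degree is 3 — the shape is more complex than any degree-2 curve.
2. From the visible intercepts: it crosses the y-axis at the gridline y = -1; it misses every integer gridline on the x-axis.
3. Putting this together gives p.

x*y^2 - 3*y^3 + 2*x*y - 3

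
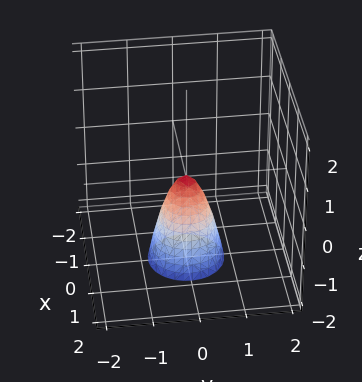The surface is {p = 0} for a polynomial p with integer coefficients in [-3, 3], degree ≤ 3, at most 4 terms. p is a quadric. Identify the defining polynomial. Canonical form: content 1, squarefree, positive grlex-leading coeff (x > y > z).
3*x^2 + 3*y^2 + z

deg p = 2.
Symmetries: rotational symmetry about the z-axis ⇒ p depends on x, y only through x² + y².
Observable constraints: it meets the z-axis at z = 0 (among the integer gridlines); it meets the y-axis at y = 0 (among the integer gridlines); a circular section at z = -1 has radius between 0 and 1.
Fitting integer coefficients to these (and the overall shape) gives p.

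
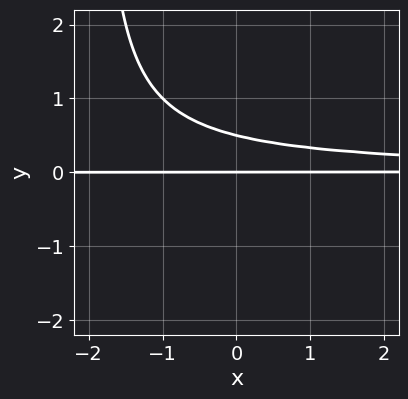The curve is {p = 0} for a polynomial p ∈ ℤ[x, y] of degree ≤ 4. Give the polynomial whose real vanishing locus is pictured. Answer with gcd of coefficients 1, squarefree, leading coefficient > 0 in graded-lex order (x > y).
(a) deg p = 3.
(b) From the axis intercepts and sections: every point of the x-axis in the box is on the curve; one y-axis crossing is at y = 0.
(c) Matching integer coefficients to the picture gives p.

x*y^2 + 2*y^2 - y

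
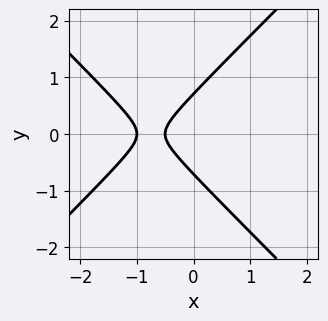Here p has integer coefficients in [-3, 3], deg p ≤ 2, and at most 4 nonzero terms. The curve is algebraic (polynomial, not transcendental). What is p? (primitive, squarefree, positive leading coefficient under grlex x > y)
2*x^2 - 2*y^2 + 3*x + 1

First, deg p = 2.
Then, symmetries: mirror symmetry y ↦ −y ⇒ only even powers of y.
Next, reading off the gridlines: it crosses the x-axis at the gridline x = -1.
Finally, the integer polynomial consistent with all of this is the stated p.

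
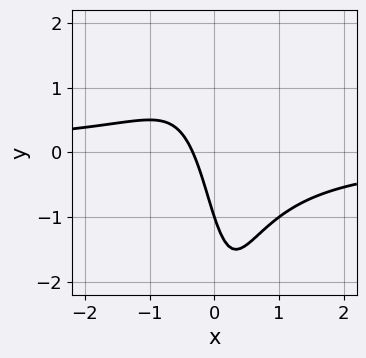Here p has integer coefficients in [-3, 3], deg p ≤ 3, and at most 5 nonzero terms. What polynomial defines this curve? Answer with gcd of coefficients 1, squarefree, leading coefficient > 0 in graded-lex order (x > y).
First, degree: a generic line meets the curve in up to 3 points, so deg p = 3.
Next, checking where it meets the axes: it meets the y-axis at y = -1 (among the integer gridlines).
Finally, solving for integer coefficients yields p as stated.

3*x^2*y + 3*x + y + 1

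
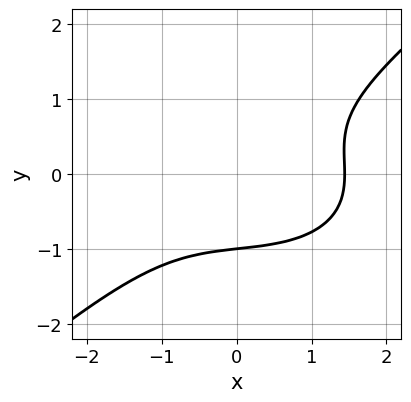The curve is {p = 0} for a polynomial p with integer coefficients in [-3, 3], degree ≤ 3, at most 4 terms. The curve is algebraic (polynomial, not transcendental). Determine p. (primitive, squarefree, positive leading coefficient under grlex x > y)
(a) The degree is 3 — the shape is more complex than any degree-2 curve.
(b) From the axis intercepts and sections: one y-axis crossing is at y = -1.
(c) The integer polynomial consistent with all of this is the stated p.

x^3 + x*y^2 - 3*y^3 - 3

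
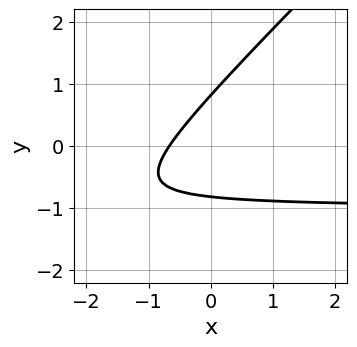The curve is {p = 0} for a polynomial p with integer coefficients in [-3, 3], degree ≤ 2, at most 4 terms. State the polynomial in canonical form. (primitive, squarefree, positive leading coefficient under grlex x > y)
3*x*y - 3*y^2 + 3*x + 2

First, degree: a generic line meets the curve in up to 2 points, so deg p = 2.
Finally, putting this together gives p.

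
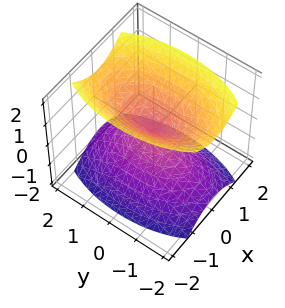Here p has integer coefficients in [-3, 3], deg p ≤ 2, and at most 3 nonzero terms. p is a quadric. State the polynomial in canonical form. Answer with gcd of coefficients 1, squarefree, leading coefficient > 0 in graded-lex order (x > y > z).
3*x^2 + y^2 - 2*z^2

The picture has 2 separate pieces.
The degree is 2 — a double cone through the origin; a quadric.
Symmetries: the y ↦ −y reflection is a symmetry, so y appears only in even powers; mirror symmetry x ↦ −x ⇒ only even powers of x; the z ↦ −z reflection is a symmetry, so z appears only in even powers.
Checking where it meets the axes: it crosses the x-axis at the gridline x = 0; it crosses the z-axis at the gridline z = 0.
Putting this together gives p.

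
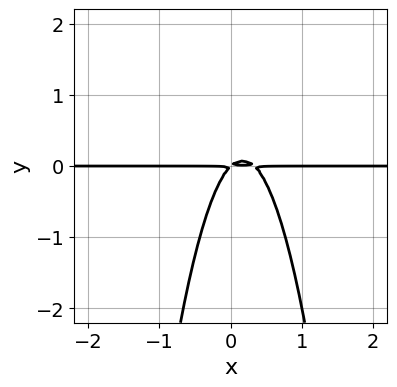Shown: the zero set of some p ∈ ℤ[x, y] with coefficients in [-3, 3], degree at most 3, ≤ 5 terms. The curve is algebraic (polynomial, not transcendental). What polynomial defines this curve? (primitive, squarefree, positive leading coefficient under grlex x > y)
1. Degree: the shape is more complex than any degree-2 curve, so deg p = 3.
2. Reading off the gridlines: every point of the x-axis in the box is on the curve.
3. The integer polynomial consistent with all of this is the stated p.

3*x^2*y - x*y + y^2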